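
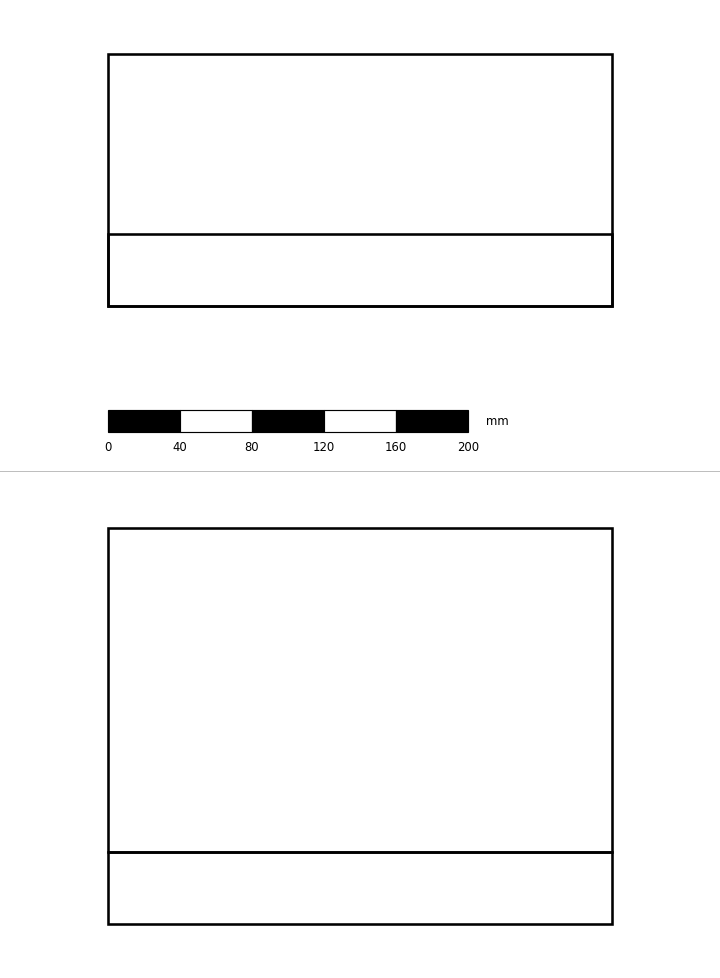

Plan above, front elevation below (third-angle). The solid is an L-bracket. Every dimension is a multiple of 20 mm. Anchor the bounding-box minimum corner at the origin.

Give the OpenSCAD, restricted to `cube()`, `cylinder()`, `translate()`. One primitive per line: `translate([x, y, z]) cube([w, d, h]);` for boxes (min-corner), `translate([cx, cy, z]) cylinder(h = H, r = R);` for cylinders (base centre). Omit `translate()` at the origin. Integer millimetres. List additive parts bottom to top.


cube([280, 140, 40]);
translate([0, 0, 40]) cube([280, 40, 180]);


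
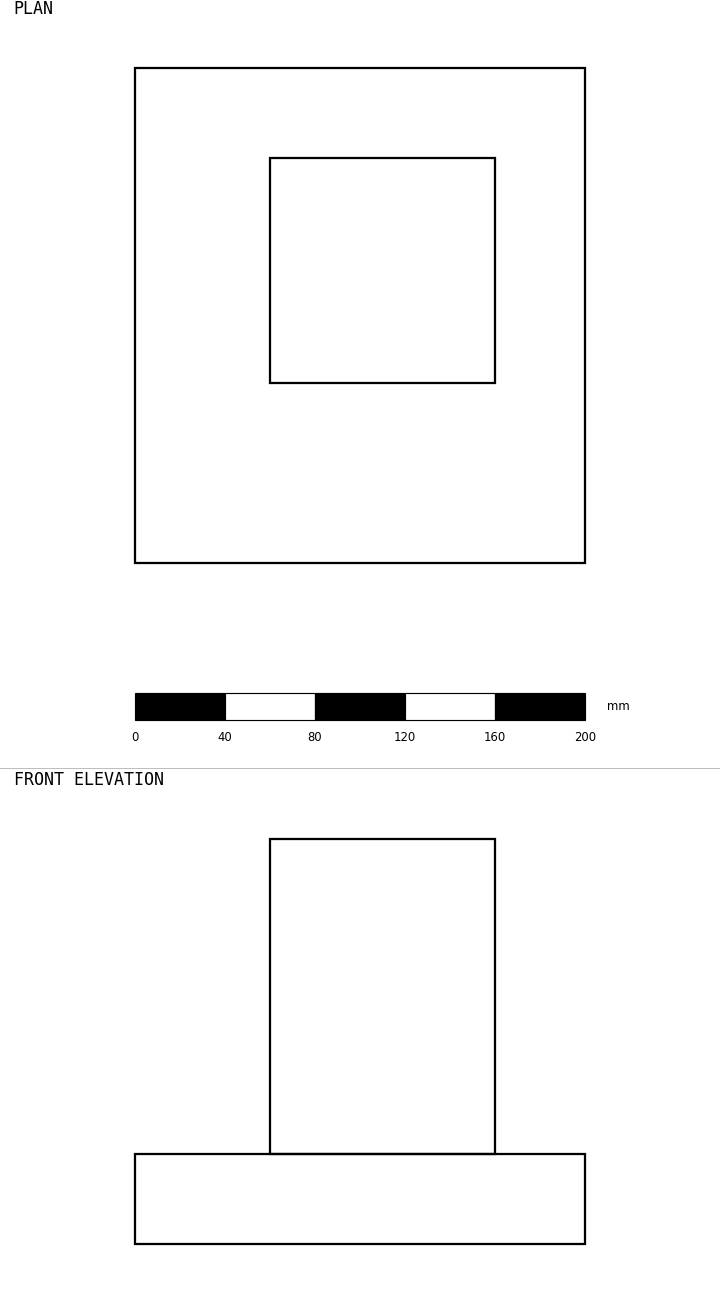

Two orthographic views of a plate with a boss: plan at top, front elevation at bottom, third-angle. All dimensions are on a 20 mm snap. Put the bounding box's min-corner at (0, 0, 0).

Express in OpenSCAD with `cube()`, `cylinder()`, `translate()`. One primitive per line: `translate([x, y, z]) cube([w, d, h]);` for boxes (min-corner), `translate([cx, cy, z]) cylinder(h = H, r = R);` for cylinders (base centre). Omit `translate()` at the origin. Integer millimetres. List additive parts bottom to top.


cube([200, 220, 40]);
translate([60, 80, 40]) cube([100, 100, 140]);


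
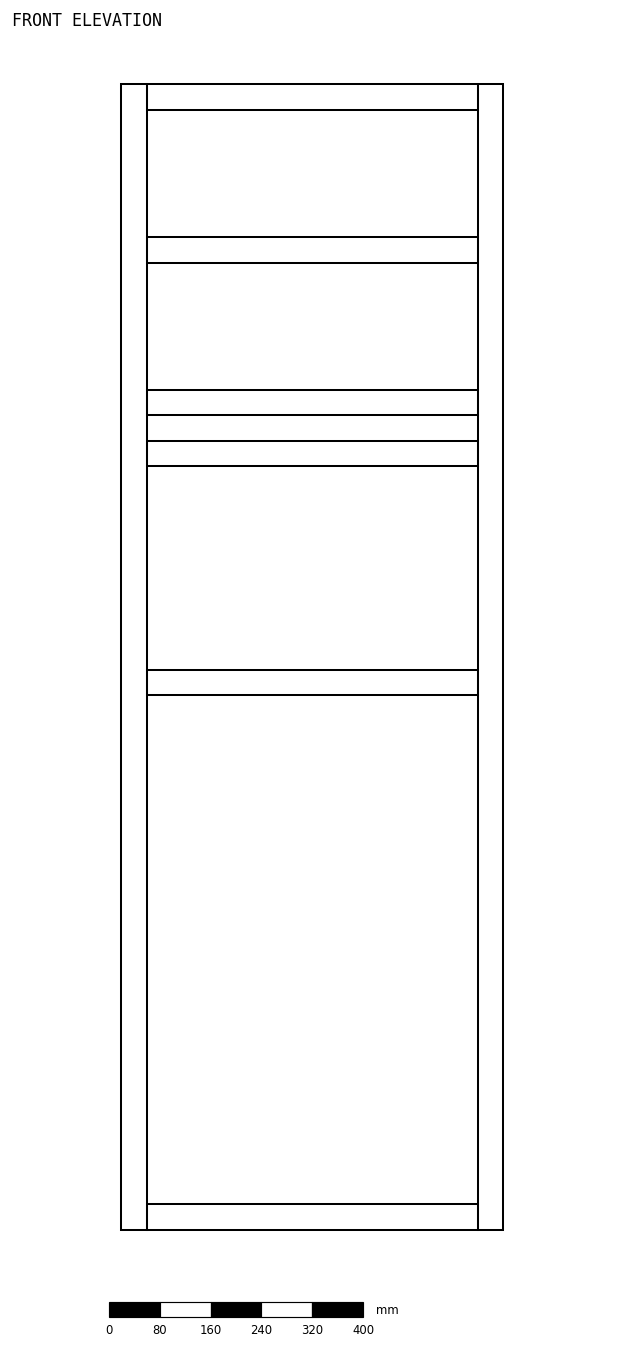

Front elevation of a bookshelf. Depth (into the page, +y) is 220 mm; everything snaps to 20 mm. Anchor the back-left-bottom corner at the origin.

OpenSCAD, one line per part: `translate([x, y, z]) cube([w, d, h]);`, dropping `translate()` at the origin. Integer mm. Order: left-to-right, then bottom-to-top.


cube([40, 220, 1800]);
translate([40, 0, 0]) cube([520, 220, 40]);
translate([40, 0, 840]) cube([520, 220, 40]);
translate([40, 0, 1200]) cube([520, 220, 40]);
translate([40, 0, 1280]) cube([520, 220, 40]);
translate([40, 0, 1520]) cube([520, 220, 40]);
translate([40, 0, 1760]) cube([520, 220, 40]);
translate([560, 0, 0]) cube([40, 220, 1800]);


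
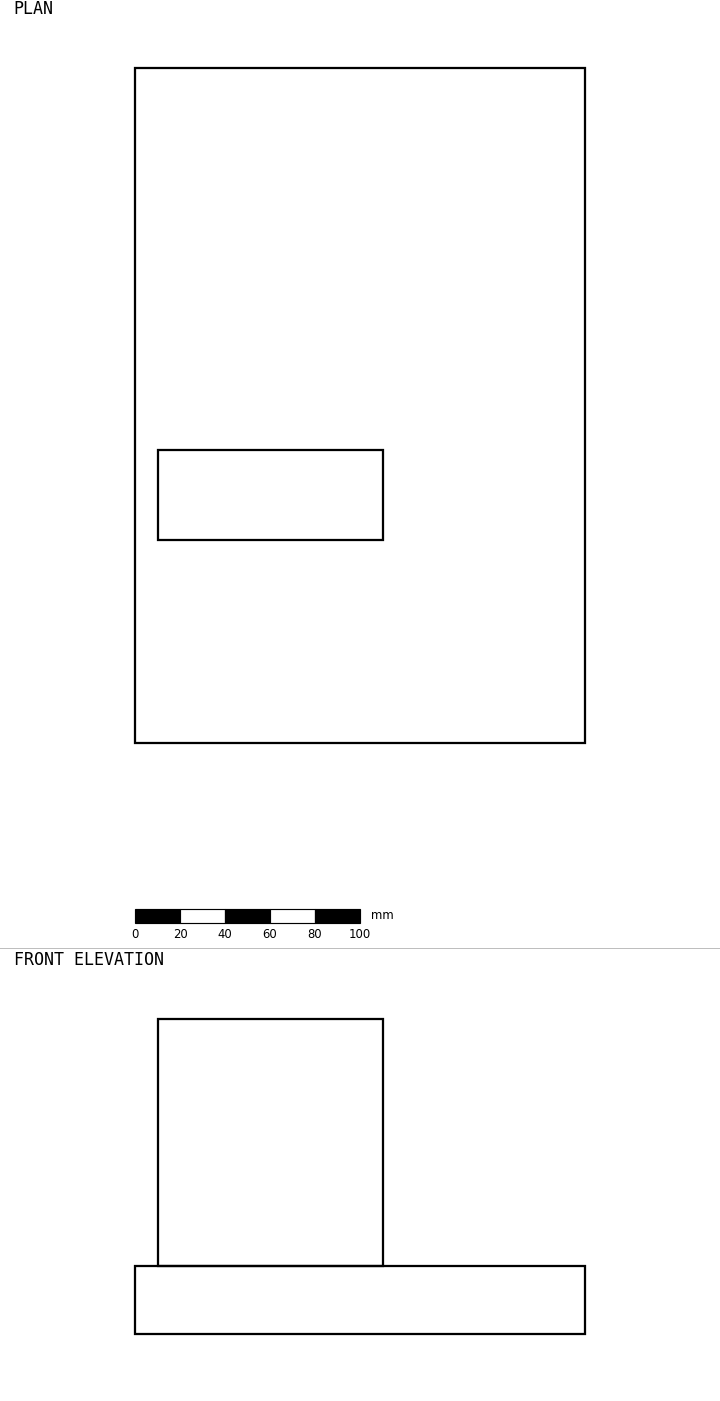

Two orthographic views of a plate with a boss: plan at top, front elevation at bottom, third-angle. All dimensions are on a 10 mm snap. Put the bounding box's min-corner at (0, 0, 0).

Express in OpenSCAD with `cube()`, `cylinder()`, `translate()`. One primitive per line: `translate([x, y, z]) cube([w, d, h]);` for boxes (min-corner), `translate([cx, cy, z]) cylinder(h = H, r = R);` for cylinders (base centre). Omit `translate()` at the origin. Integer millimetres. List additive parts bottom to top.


cube([200, 300, 30]);
translate([10, 90, 30]) cube([100, 40, 110]);


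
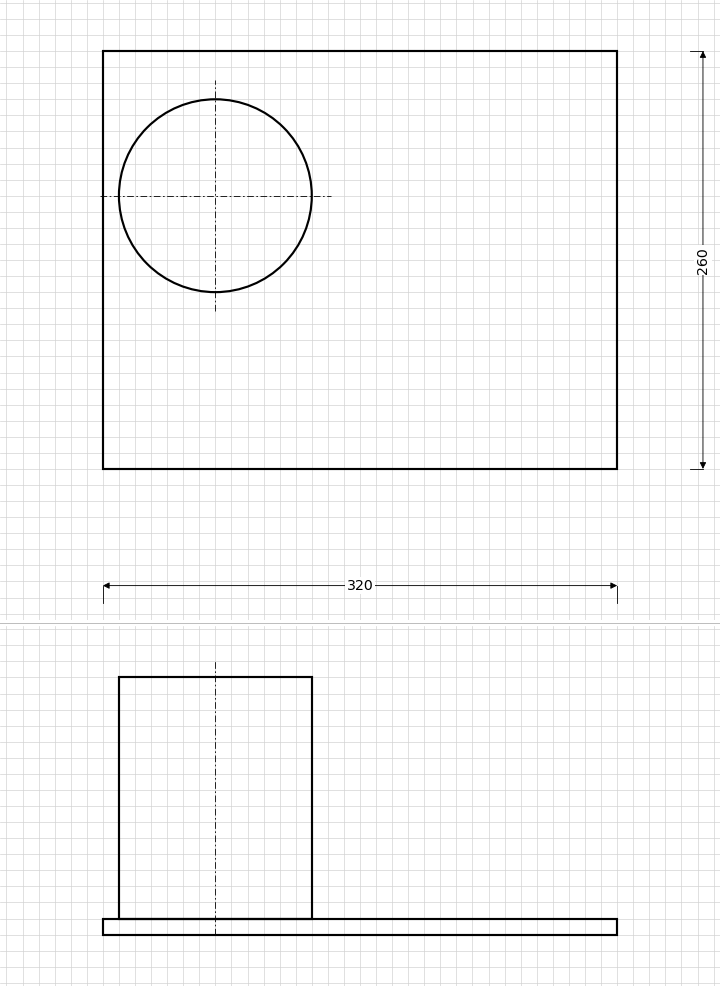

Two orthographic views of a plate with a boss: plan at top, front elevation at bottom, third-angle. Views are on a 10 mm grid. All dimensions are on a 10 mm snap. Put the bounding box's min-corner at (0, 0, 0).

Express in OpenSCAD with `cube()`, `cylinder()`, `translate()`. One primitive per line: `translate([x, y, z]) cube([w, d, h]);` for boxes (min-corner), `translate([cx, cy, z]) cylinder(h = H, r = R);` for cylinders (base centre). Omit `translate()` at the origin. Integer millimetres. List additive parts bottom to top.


cube([320, 260, 10]);
translate([70, 170, 10]) cylinder(h = 150, r = 60);


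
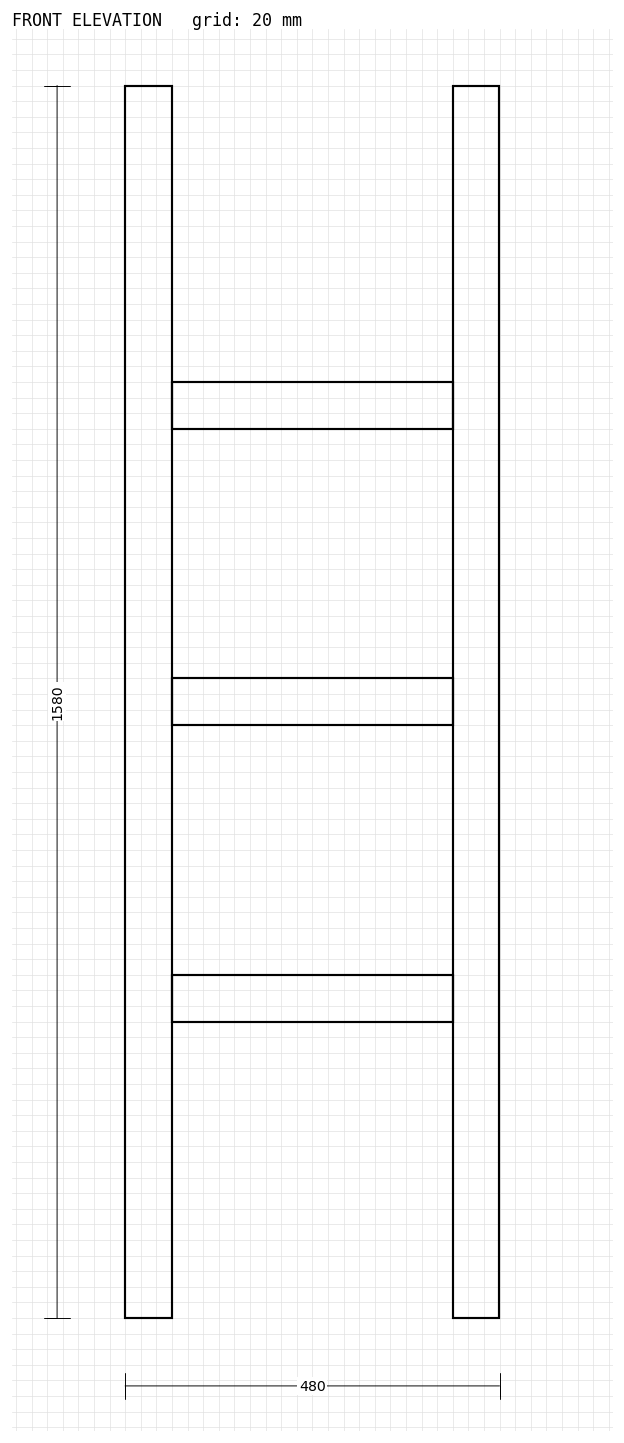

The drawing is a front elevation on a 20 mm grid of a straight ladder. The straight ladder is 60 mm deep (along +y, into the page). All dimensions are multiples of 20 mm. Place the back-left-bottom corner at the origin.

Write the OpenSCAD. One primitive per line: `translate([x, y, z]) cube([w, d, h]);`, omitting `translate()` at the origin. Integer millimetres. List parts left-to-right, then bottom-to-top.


cube([60, 60, 1580]);
translate([60, 0, 380]) cube([360, 60, 60]);
translate([60, 0, 760]) cube([360, 60, 60]);
translate([60, 0, 1140]) cube([360, 60, 60]);
translate([420, 0, 0]) cube([60, 60, 1580]);


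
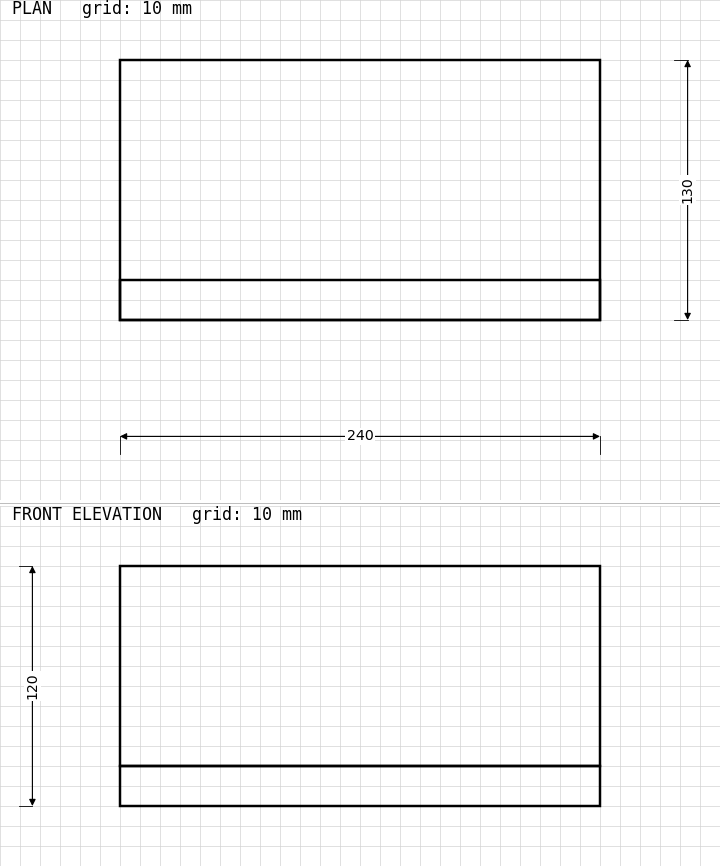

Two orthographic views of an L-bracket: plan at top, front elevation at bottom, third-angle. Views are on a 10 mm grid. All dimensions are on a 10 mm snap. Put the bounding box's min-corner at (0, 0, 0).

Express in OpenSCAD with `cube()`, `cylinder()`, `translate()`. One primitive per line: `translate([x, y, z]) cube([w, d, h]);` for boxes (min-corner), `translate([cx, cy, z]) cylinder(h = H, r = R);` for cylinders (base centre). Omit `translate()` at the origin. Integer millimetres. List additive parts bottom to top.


cube([240, 130, 20]);
translate([0, 0, 20]) cube([240, 20, 100]);


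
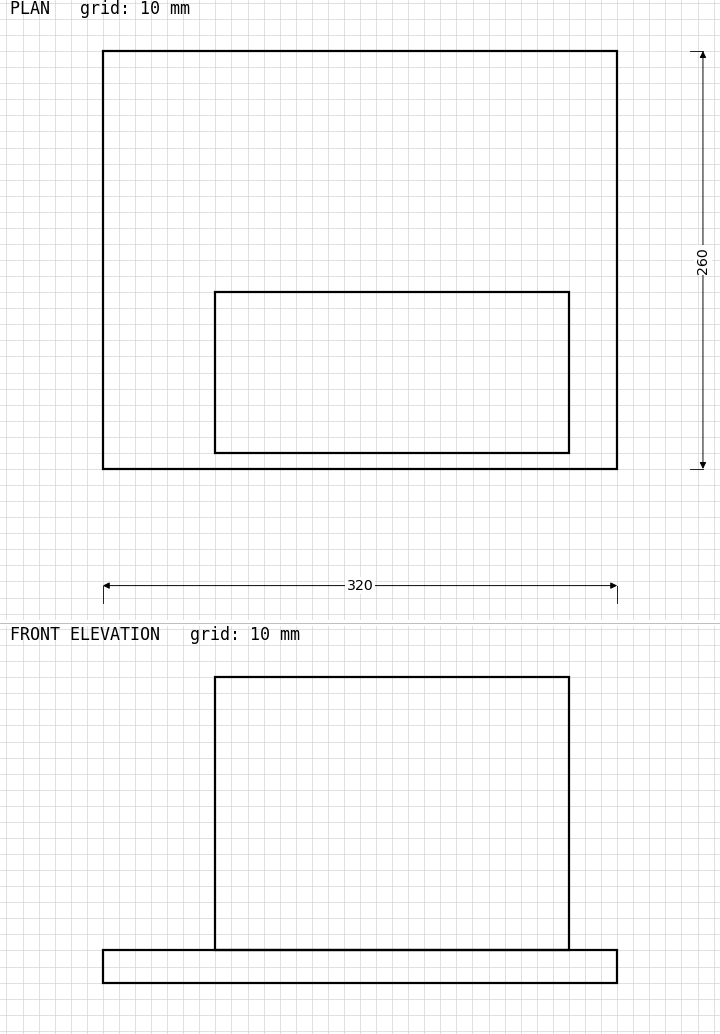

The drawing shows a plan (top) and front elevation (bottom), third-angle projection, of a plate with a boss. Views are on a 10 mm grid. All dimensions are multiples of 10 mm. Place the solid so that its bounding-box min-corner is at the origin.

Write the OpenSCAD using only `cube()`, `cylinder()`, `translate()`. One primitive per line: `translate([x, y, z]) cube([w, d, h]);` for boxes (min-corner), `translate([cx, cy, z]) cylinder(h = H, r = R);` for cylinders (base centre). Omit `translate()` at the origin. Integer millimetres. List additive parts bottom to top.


cube([320, 260, 20]);
translate([70, 10, 20]) cube([220, 100, 170]);


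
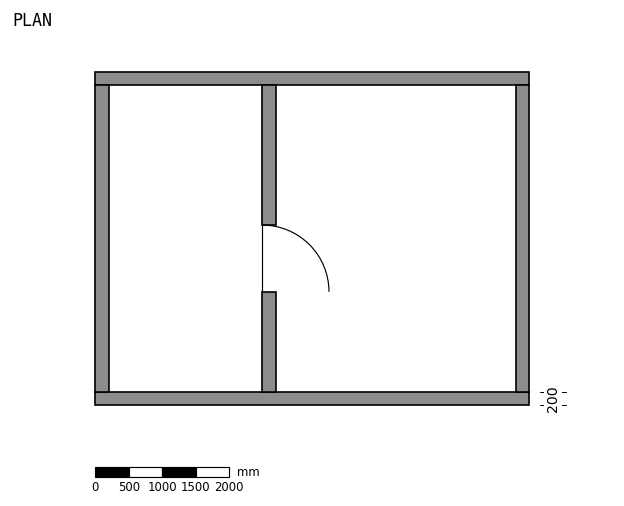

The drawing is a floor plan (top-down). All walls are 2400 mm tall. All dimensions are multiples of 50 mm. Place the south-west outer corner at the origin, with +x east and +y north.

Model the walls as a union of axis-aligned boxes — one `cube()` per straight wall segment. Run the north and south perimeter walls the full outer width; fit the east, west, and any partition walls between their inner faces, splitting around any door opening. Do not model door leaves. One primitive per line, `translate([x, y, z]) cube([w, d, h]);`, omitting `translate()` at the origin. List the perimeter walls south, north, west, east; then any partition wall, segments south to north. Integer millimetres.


cube([6500, 200, 2400]);
translate([0, 4800, 0]) cube([6500, 200, 2400]);
translate([0, 200, 0]) cube([200, 4600, 2400]);
translate([6300, 200, 0]) cube([200, 4600, 2400]);
translate([2500, 200, 0]) cube([200, 1500, 2400]);
translate([2500, 2700, 0]) cube([200, 2100, 2400]);


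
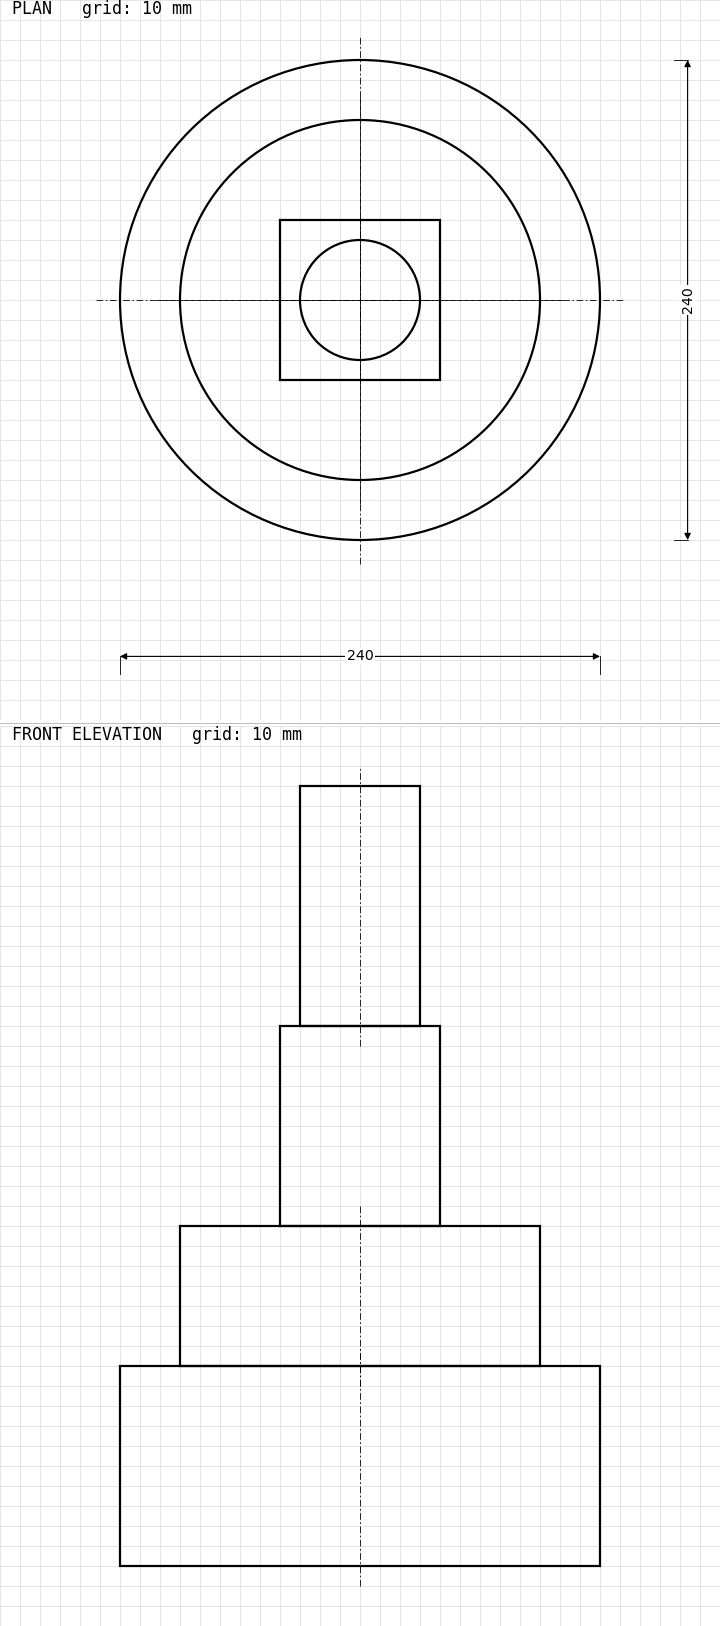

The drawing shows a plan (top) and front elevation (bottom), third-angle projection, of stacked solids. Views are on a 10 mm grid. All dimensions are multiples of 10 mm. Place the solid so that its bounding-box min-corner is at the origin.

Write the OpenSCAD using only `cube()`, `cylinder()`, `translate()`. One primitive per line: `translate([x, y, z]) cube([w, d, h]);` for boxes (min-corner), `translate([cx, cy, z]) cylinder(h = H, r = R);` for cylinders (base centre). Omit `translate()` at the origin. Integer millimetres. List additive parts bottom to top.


translate([120, 120, 0]) cylinder(h = 100, r = 120);
translate([120, 120, 100]) cylinder(h = 70, r = 90);
translate([80, 80, 170]) cube([80, 80, 100]);
translate([120, 120, 270]) cylinder(h = 120, r = 30);


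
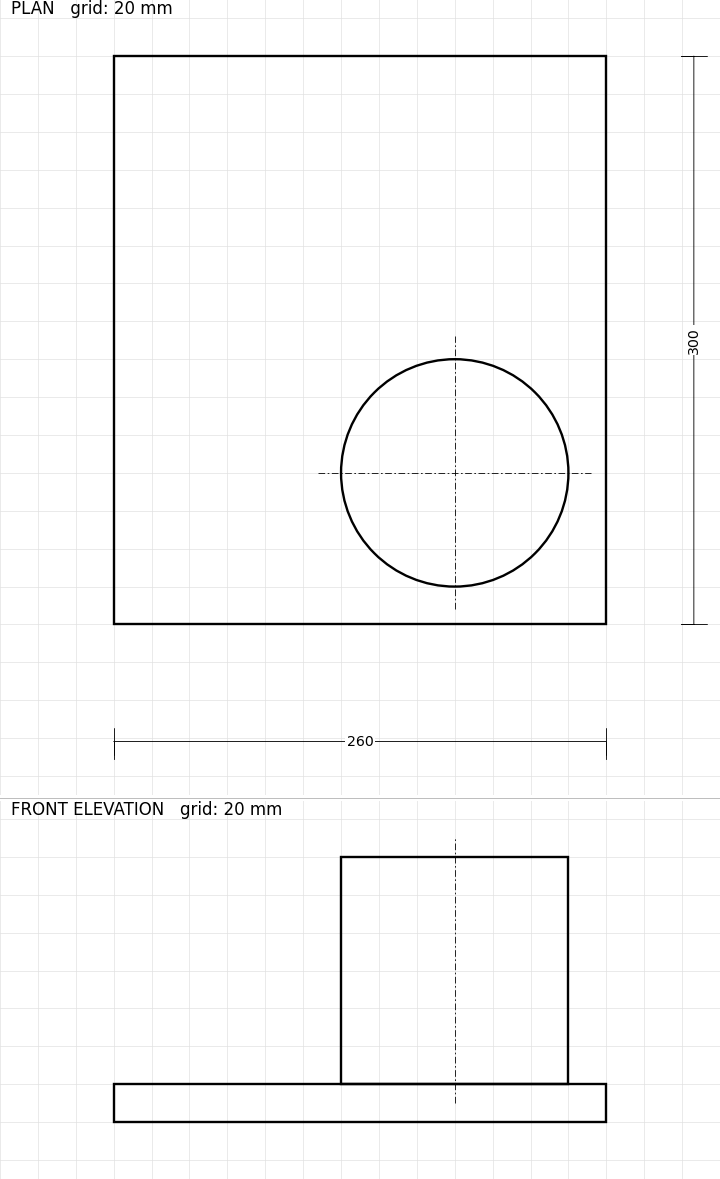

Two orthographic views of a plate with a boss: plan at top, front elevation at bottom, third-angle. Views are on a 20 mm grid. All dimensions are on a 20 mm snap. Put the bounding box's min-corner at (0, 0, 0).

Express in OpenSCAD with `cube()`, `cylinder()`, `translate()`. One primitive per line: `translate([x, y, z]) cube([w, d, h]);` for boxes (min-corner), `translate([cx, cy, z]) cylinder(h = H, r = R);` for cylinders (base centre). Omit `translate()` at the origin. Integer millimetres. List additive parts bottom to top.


cube([260, 300, 20]);
translate([180, 80, 20]) cylinder(h = 120, r = 60);


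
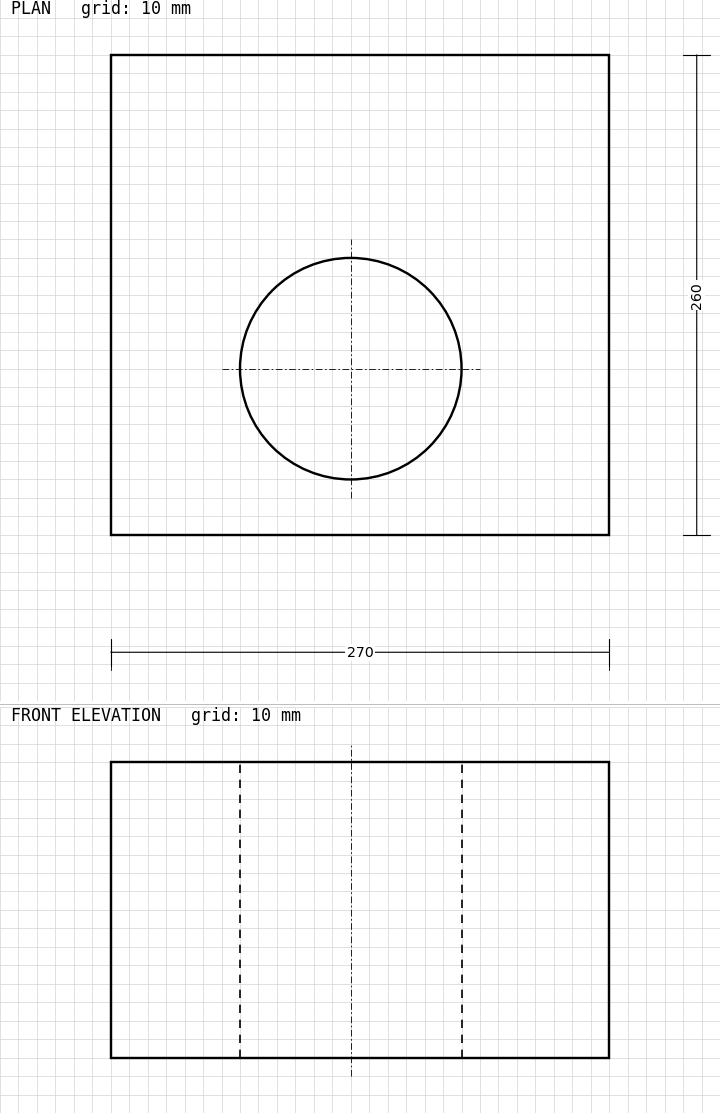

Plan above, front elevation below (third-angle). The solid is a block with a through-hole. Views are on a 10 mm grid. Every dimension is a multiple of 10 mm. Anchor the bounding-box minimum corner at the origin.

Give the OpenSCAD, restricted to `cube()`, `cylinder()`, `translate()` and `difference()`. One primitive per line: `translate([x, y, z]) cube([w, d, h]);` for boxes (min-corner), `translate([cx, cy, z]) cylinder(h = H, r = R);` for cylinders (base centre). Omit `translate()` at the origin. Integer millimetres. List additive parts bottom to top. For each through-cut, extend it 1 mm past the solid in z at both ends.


difference() {
  cube([270, 260, 160]);
  translate([130, 90, -1]) cylinder(h = 162, r = 60);
}


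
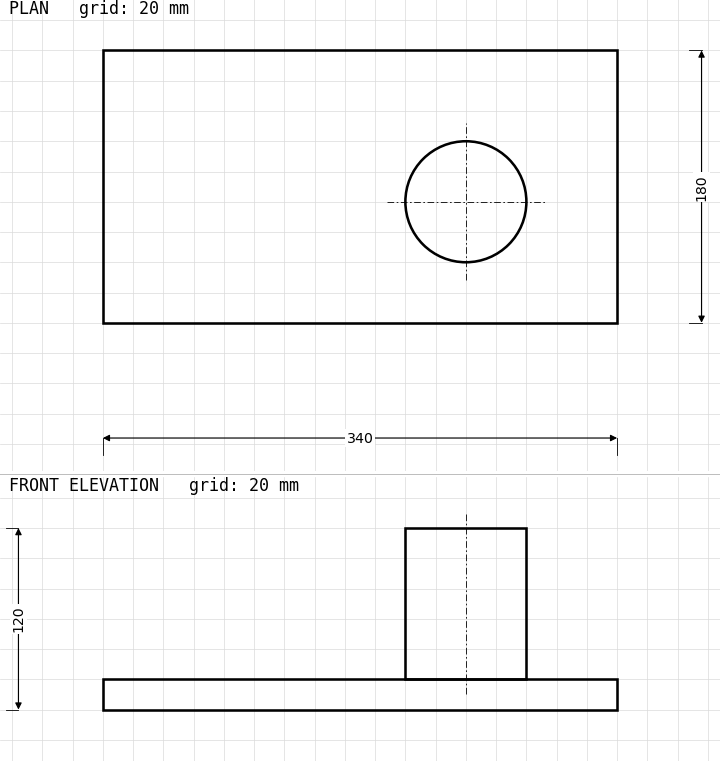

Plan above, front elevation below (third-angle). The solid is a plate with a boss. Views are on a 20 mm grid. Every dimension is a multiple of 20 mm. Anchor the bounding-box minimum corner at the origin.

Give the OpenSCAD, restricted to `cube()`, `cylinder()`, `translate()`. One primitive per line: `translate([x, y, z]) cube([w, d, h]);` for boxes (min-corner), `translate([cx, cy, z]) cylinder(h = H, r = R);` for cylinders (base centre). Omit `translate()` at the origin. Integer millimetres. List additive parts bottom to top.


cube([340, 180, 20]);
translate([240, 80, 20]) cylinder(h = 100, r = 40);


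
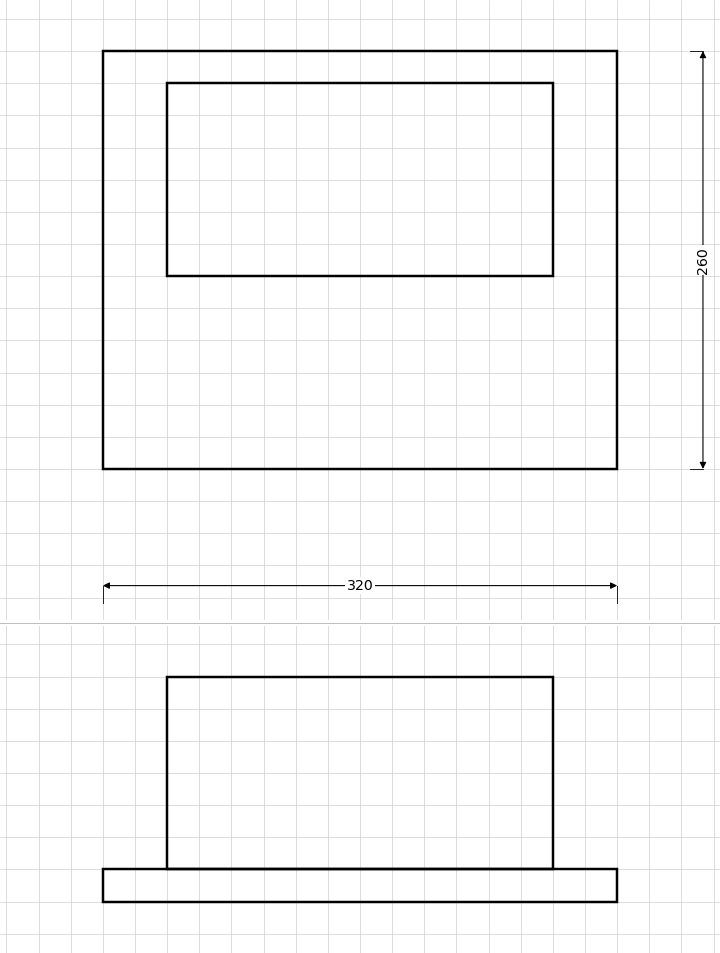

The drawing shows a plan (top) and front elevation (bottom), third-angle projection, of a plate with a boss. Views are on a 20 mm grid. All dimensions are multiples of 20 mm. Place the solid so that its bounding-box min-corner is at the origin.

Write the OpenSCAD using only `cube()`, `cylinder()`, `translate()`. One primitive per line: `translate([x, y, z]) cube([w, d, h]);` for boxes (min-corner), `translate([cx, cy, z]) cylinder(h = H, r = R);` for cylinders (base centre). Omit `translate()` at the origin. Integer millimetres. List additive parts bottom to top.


cube([320, 260, 20]);
translate([40, 120, 20]) cube([240, 120, 120]);


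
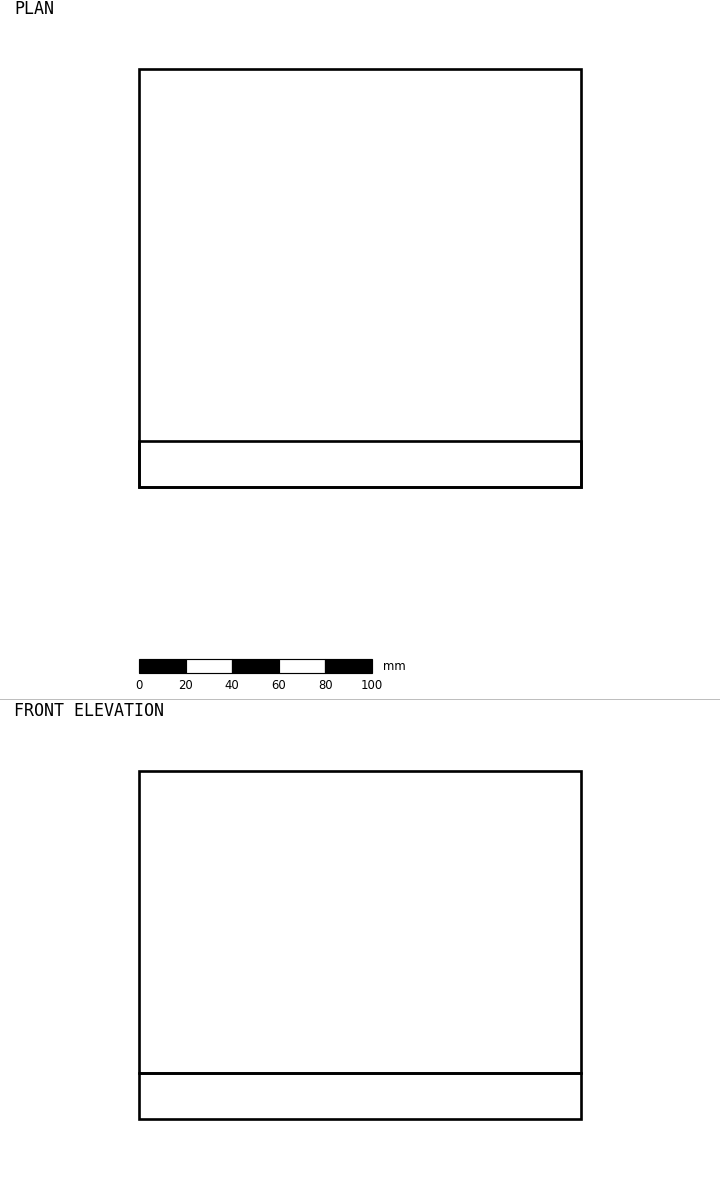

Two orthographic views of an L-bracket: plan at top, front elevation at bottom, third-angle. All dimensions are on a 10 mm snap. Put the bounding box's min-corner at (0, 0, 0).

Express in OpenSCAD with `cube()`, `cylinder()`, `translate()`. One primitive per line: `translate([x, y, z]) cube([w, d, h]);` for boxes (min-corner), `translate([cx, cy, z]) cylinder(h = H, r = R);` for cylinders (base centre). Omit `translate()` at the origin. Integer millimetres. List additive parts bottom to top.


cube([190, 180, 20]);
translate([0, 0, 20]) cube([190, 20, 130]);


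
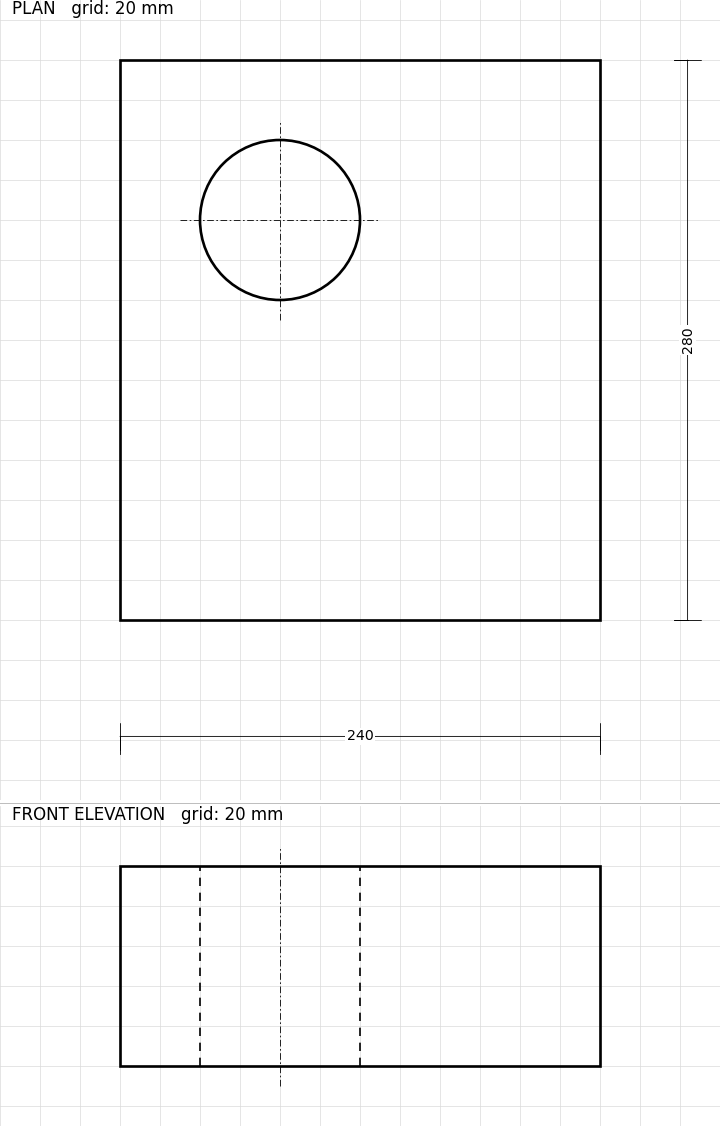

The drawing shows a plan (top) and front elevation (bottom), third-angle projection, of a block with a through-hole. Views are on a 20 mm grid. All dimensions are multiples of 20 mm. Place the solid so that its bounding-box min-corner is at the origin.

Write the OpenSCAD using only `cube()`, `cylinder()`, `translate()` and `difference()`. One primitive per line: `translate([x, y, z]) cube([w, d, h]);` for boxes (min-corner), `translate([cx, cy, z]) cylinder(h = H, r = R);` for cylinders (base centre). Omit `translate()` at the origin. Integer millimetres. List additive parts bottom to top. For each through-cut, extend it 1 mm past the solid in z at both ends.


difference() {
  cube([240, 280, 100]);
  translate([80, 200, -1]) cylinder(h = 102, r = 40);
}


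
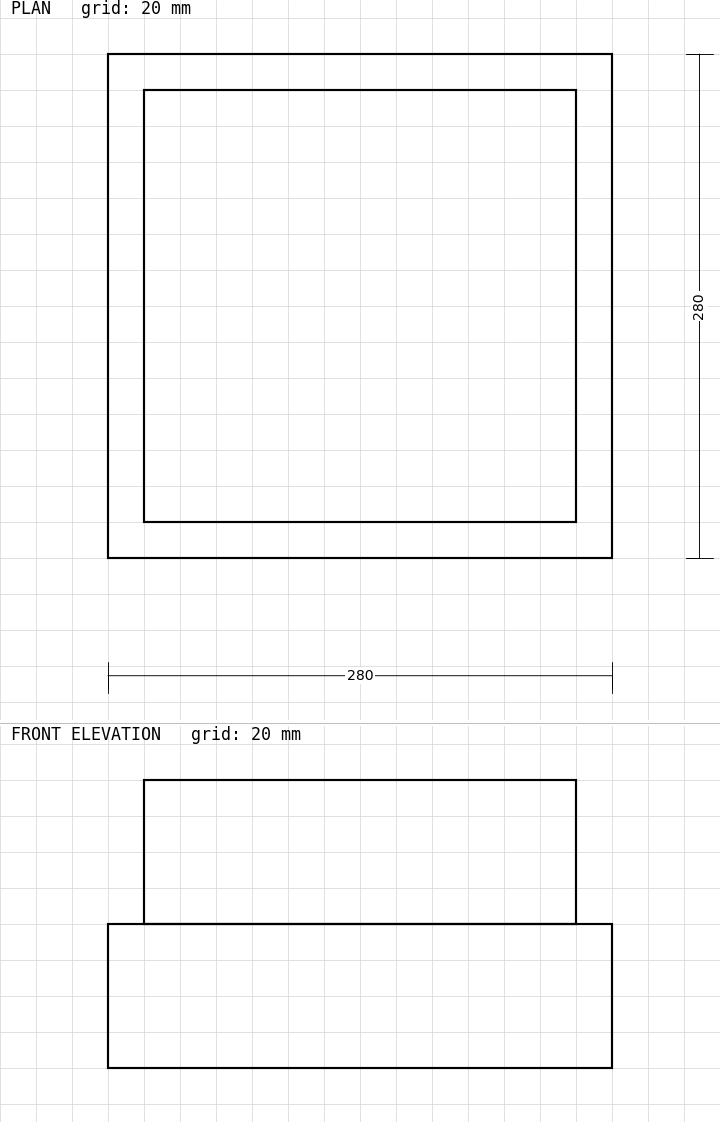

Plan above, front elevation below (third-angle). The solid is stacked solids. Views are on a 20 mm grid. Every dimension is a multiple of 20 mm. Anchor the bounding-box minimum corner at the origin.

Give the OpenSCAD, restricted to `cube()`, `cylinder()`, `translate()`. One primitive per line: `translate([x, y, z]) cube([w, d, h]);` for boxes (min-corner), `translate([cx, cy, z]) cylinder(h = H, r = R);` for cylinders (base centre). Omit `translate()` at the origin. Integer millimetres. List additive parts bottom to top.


cube([280, 280, 80]);
translate([20, 20, 80]) cube([240, 240, 80]);


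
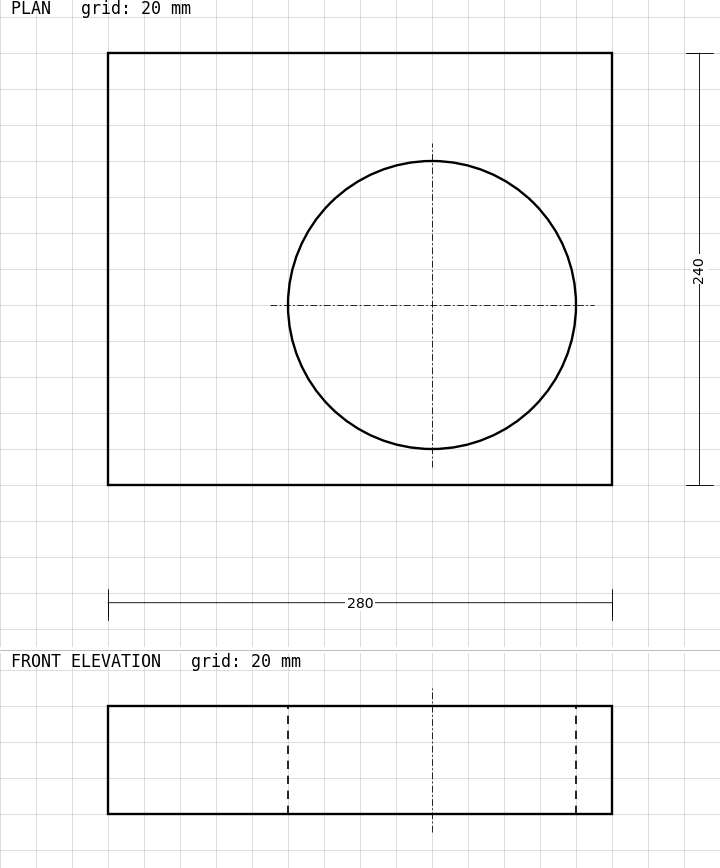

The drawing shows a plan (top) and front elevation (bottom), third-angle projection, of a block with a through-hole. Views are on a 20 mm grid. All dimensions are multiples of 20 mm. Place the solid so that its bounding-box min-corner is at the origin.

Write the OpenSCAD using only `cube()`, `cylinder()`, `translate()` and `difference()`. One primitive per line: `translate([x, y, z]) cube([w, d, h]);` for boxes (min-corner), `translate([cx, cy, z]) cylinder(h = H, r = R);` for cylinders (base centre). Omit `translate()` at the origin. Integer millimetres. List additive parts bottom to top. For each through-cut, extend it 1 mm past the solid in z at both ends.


difference() {
  cube([280, 240, 60]);
  translate([180, 100, -1]) cylinder(h = 62, r = 80);
}


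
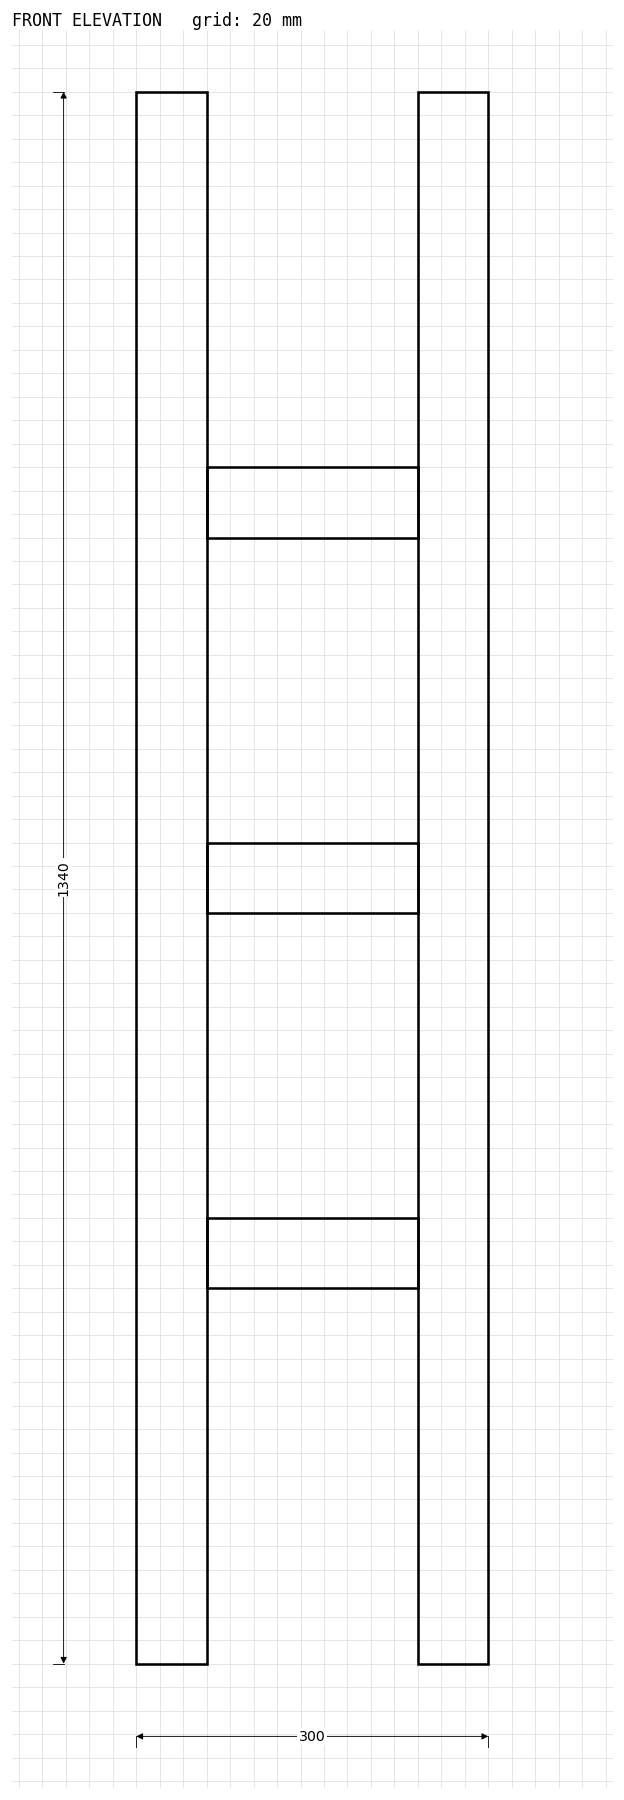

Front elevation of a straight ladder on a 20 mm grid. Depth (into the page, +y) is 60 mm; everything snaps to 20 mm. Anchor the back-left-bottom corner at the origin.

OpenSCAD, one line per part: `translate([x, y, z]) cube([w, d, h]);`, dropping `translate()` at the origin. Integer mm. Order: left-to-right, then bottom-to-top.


cube([60, 60, 1340]);
translate([60, 0, 320]) cube([180, 60, 60]);
translate([60, 0, 640]) cube([180, 60, 60]);
translate([60, 0, 960]) cube([180, 60, 60]);
translate([240, 0, 0]) cube([60, 60, 1340]);


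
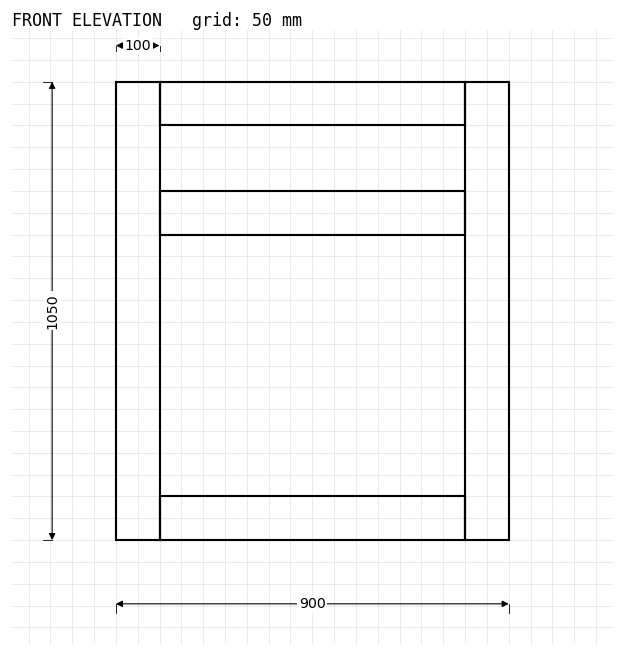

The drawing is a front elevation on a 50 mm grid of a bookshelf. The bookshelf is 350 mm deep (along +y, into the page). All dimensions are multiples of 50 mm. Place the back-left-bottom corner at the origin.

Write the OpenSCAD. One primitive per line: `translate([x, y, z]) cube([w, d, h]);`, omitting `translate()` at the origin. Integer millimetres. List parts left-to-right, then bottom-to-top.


cube([100, 350, 1050]);
translate([100, 0, 0]) cube([700, 350, 100]);
translate([100, 0, 700]) cube([700, 350, 100]);
translate([100, 0, 950]) cube([700, 350, 100]);
translate([800, 0, 0]) cube([100, 350, 1050]);


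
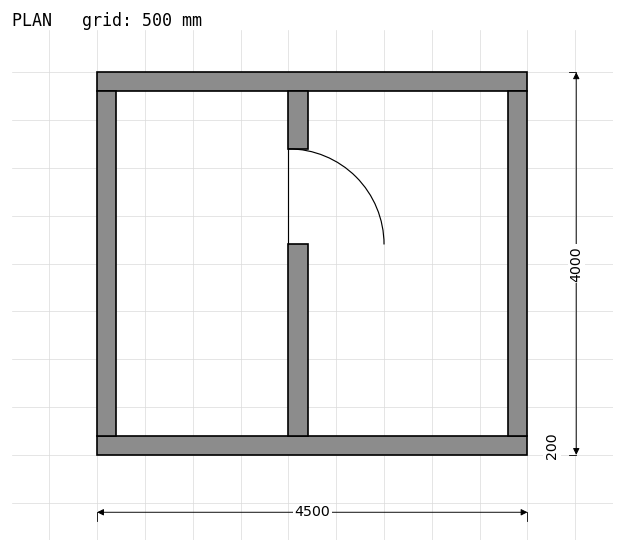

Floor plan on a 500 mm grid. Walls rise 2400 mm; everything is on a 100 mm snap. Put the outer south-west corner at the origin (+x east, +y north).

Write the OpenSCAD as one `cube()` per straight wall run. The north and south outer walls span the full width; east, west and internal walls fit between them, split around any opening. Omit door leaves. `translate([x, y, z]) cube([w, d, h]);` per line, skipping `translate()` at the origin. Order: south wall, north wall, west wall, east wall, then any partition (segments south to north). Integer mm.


cube([4500, 200, 2400]);
translate([0, 3800, 0]) cube([4500, 200, 2400]);
translate([0, 200, 0]) cube([200, 3600, 2400]);
translate([4300, 200, 0]) cube([200, 3600, 2400]);
translate([2000, 200, 0]) cube([200, 2000, 2400]);
translate([2000, 3200, 0]) cube([200, 600, 2400]);


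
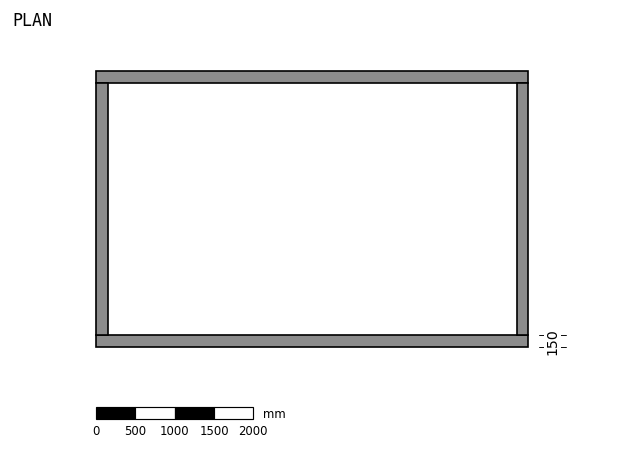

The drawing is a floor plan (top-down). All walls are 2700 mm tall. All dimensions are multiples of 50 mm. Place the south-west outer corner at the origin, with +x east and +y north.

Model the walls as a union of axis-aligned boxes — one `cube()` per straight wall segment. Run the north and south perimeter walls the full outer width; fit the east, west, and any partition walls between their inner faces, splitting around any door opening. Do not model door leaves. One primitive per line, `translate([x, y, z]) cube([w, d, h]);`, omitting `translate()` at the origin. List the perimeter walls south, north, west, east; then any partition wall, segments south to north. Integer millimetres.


cube([5500, 150, 2700]);
translate([0, 3350, 0]) cube([5500, 150, 2700]);
translate([0, 150, 0]) cube([150, 3200, 2700]);
translate([5350, 150, 0]) cube([150, 3200, 2700]);


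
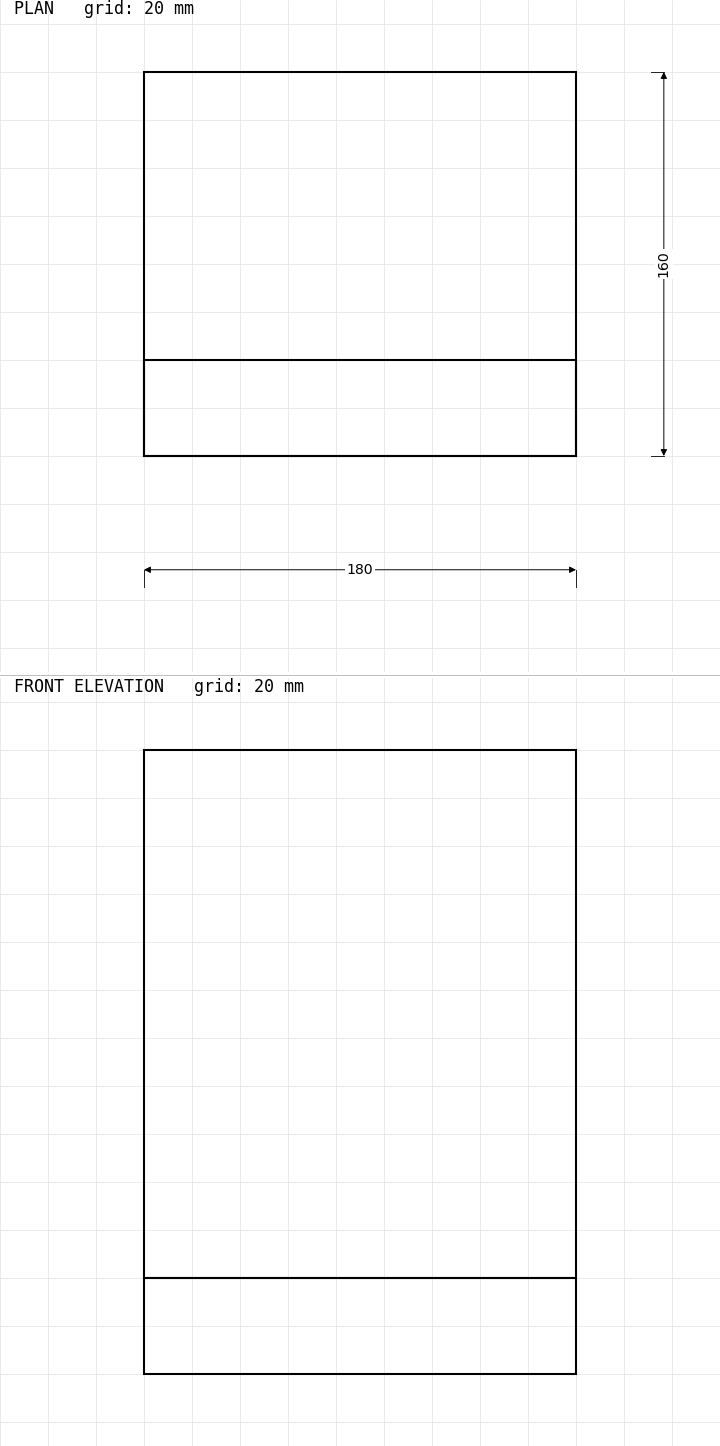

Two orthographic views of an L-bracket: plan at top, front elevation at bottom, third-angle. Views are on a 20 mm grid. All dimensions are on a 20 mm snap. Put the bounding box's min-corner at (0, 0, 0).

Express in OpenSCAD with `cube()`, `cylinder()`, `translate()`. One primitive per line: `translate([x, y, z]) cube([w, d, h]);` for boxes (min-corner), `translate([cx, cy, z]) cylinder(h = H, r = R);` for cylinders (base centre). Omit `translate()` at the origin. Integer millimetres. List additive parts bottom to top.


cube([180, 160, 40]);
translate([0, 0, 40]) cube([180, 40, 220]);


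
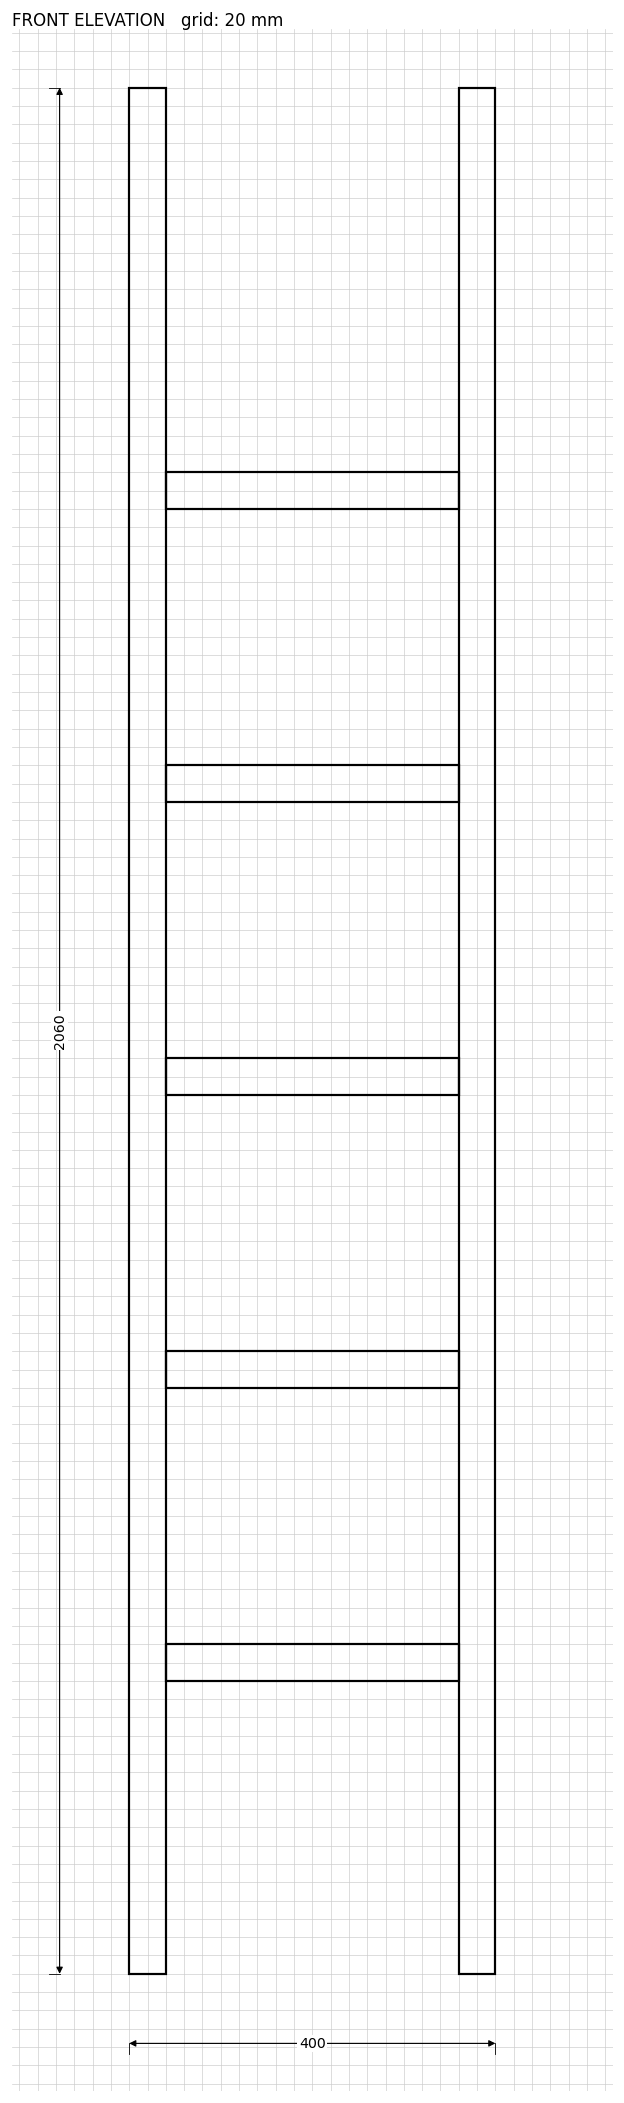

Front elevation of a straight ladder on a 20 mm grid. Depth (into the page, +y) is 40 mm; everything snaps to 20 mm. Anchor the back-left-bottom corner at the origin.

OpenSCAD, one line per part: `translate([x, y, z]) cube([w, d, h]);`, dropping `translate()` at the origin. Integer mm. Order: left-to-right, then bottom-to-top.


cube([40, 40, 2060]);
translate([40, 0, 320]) cube([320, 40, 40]);
translate([40, 0, 640]) cube([320, 40, 40]);
translate([40, 0, 960]) cube([320, 40, 40]);
translate([40, 0, 1280]) cube([320, 40, 40]);
translate([40, 0, 1600]) cube([320, 40, 40]);
translate([360, 0, 0]) cube([40, 40, 2060]);


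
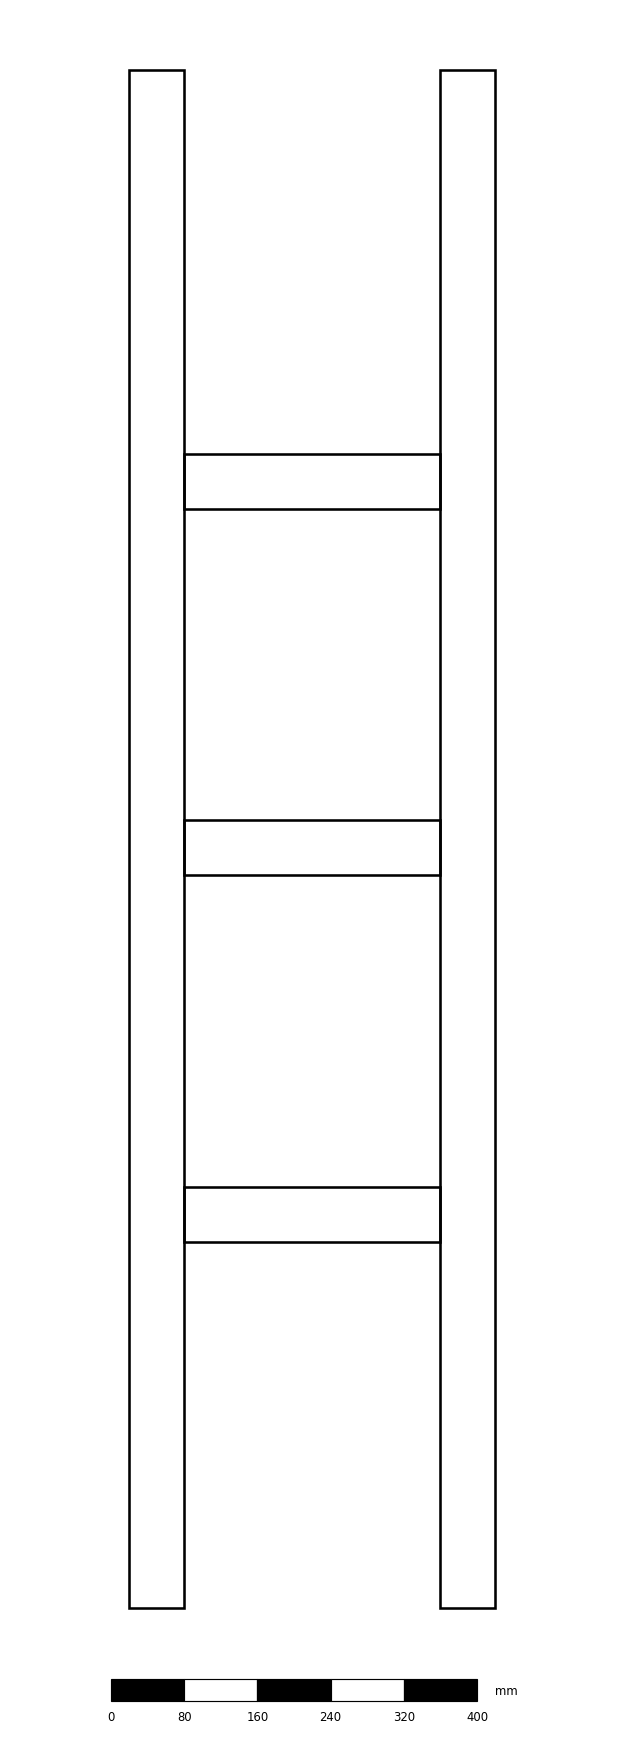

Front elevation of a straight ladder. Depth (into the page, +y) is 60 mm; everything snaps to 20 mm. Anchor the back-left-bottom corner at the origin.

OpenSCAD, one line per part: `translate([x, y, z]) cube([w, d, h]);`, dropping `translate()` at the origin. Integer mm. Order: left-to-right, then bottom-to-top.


cube([60, 60, 1680]);
translate([60, 0, 400]) cube([280, 60, 60]);
translate([60, 0, 800]) cube([280, 60, 60]);
translate([60, 0, 1200]) cube([280, 60, 60]);
translate([340, 0, 0]) cube([60, 60, 1680]);


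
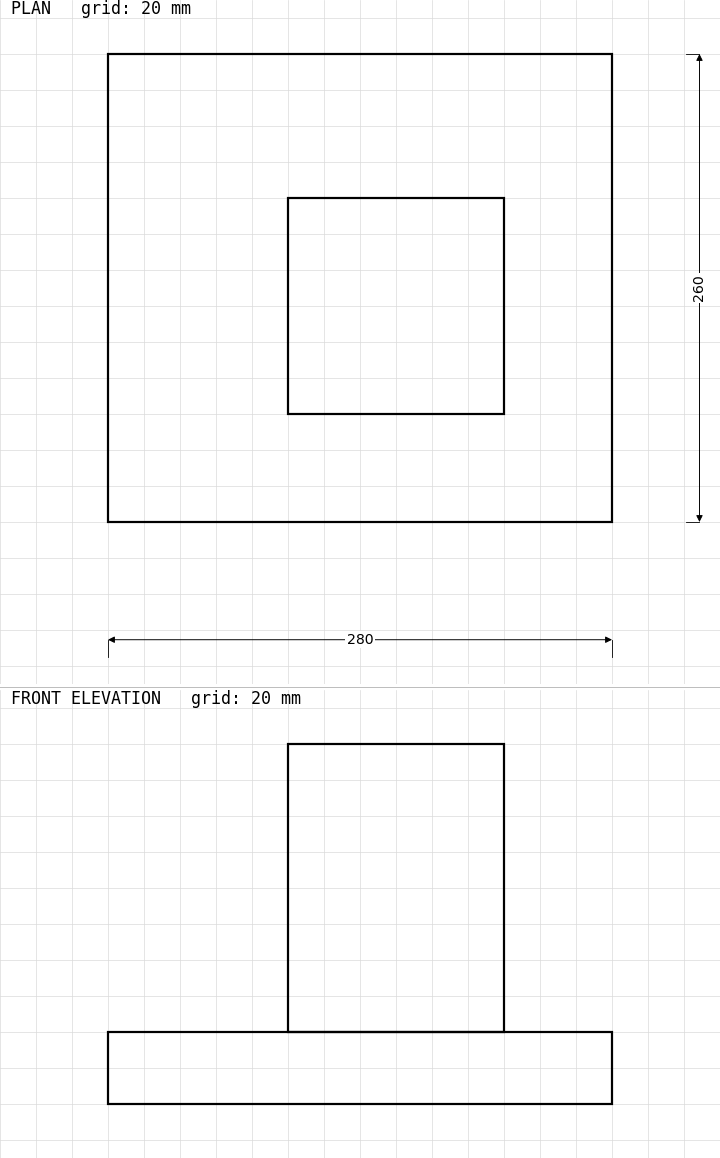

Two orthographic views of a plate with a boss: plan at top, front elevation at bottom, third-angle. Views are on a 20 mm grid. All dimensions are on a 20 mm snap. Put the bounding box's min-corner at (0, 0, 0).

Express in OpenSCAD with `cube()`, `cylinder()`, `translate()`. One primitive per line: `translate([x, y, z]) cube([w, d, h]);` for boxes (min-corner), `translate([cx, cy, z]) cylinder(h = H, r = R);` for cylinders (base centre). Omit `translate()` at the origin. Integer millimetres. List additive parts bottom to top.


cube([280, 260, 40]);
translate([100, 60, 40]) cube([120, 120, 160]);


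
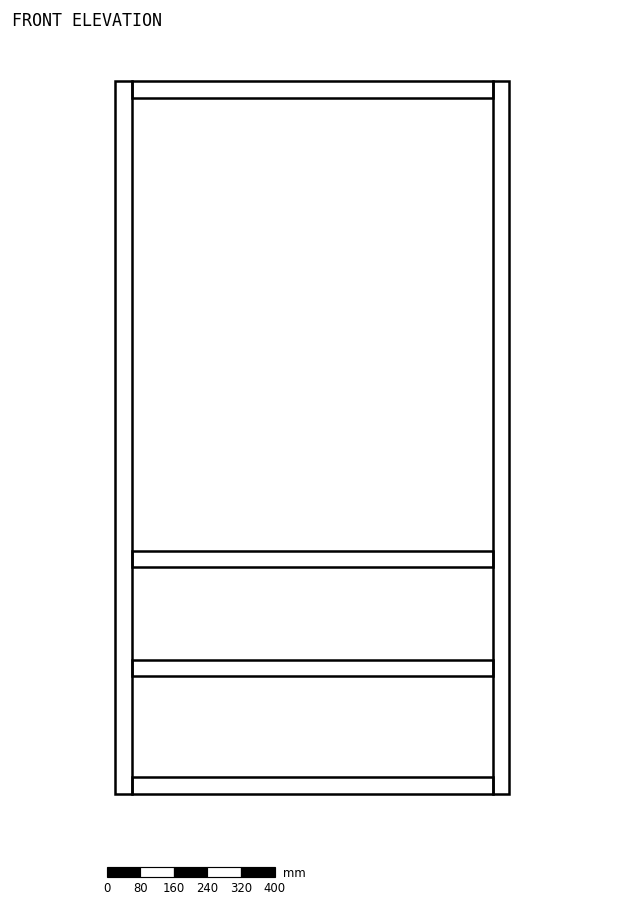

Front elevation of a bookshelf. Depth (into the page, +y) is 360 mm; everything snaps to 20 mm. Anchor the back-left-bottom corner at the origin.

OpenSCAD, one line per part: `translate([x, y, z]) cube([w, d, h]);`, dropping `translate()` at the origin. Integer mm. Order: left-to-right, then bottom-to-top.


cube([40, 360, 1700]);
translate([40, 0, 0]) cube([860, 360, 40]);
translate([40, 0, 280]) cube([860, 360, 40]);
translate([40, 0, 540]) cube([860, 360, 40]);
translate([40, 0, 1660]) cube([860, 360, 40]);
translate([900, 0, 0]) cube([40, 360, 1700]);


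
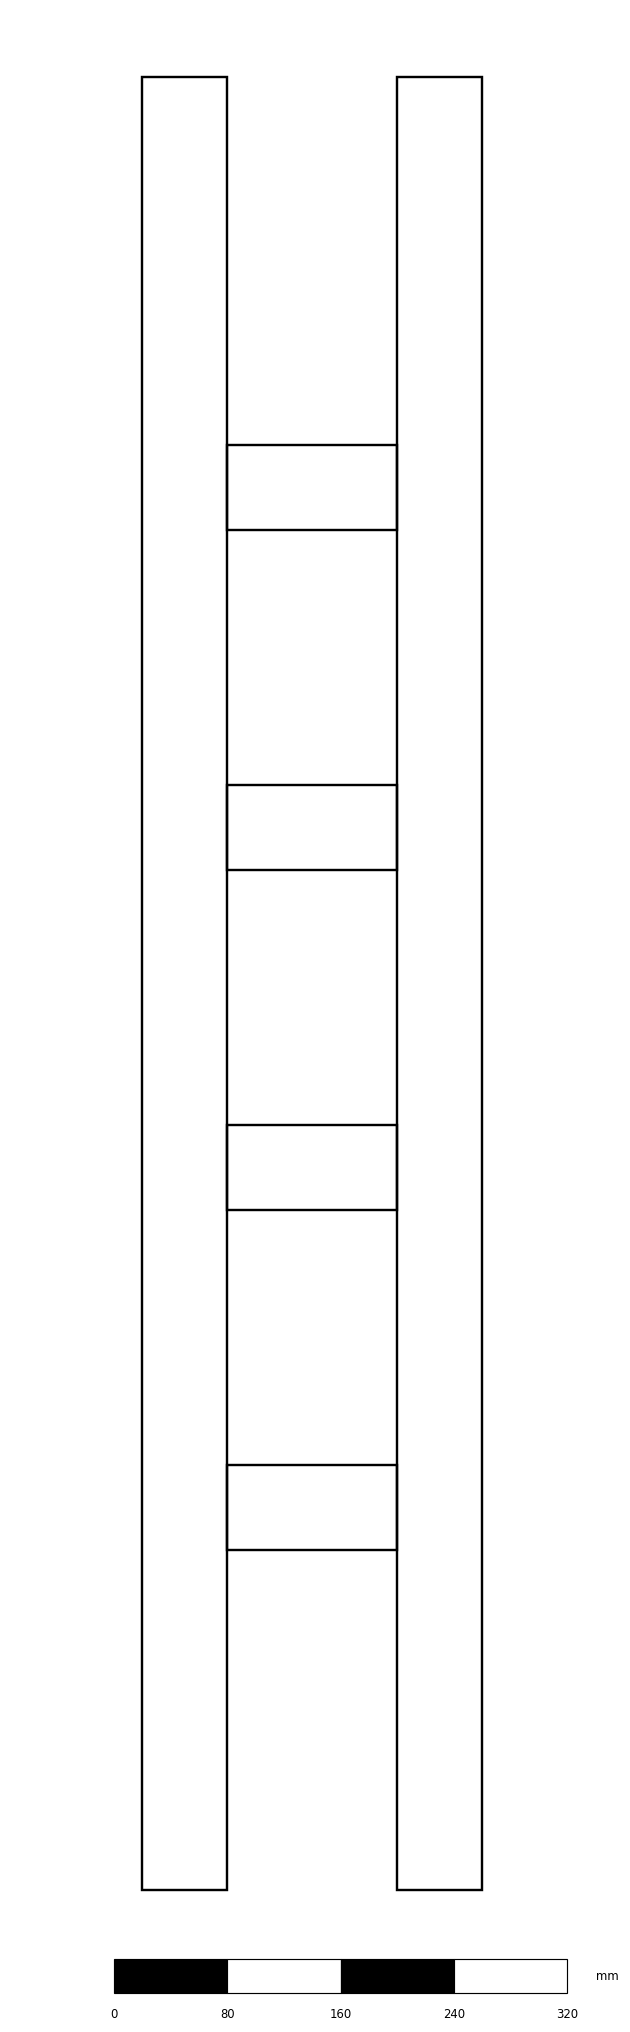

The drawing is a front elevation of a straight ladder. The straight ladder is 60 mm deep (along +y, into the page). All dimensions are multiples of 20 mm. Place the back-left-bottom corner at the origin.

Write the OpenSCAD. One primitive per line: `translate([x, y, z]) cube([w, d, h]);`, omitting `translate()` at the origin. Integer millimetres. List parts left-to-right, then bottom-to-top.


cube([60, 60, 1280]);
translate([60, 0, 240]) cube([120, 60, 60]);
translate([60, 0, 480]) cube([120, 60, 60]);
translate([60, 0, 720]) cube([120, 60, 60]);
translate([60, 0, 960]) cube([120, 60, 60]);
translate([180, 0, 0]) cube([60, 60, 1280]);


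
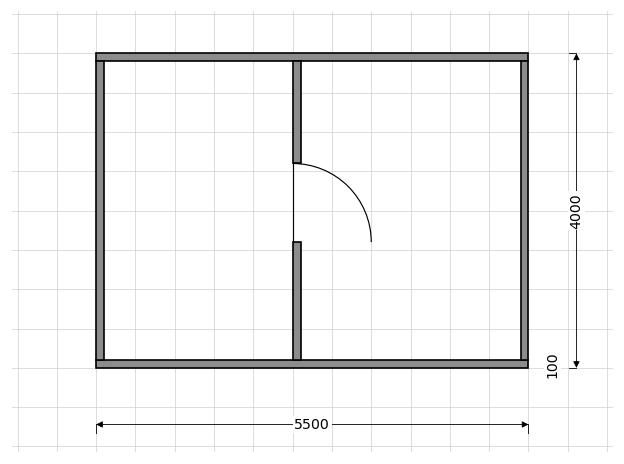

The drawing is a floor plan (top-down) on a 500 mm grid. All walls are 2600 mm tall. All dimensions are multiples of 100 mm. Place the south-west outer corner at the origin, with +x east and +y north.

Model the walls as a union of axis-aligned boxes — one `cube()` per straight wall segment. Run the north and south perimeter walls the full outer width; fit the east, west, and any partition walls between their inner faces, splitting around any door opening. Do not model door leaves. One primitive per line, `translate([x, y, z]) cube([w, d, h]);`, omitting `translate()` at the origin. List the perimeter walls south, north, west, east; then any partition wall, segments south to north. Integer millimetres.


cube([5500, 100, 2600]);
translate([0, 3900, 0]) cube([5500, 100, 2600]);
translate([0, 100, 0]) cube([100, 3800, 2600]);
translate([5400, 100, 0]) cube([100, 3800, 2600]);
translate([2500, 100, 0]) cube([100, 1500, 2600]);
translate([2500, 2600, 0]) cube([100, 1300, 2600]);


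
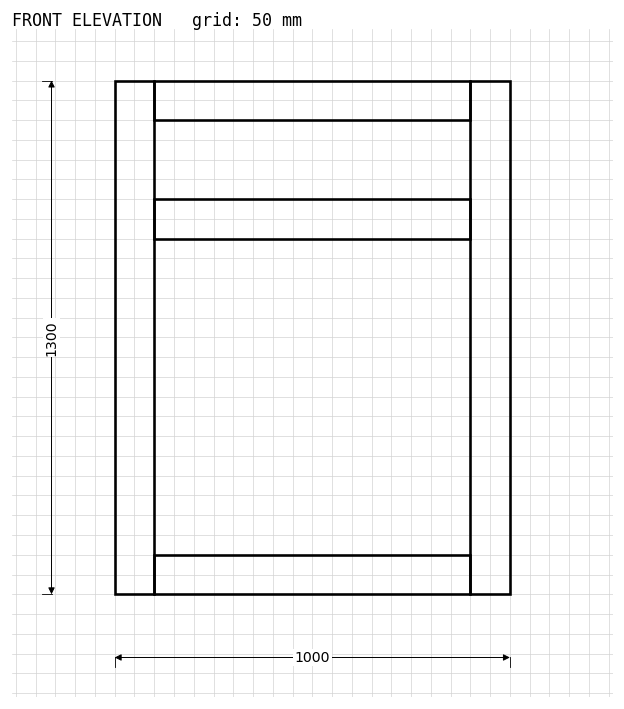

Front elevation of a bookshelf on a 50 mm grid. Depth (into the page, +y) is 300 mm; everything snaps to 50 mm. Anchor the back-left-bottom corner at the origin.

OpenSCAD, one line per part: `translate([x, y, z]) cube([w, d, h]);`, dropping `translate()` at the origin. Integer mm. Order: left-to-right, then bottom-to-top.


cube([100, 300, 1300]);
translate([100, 0, 0]) cube([800, 300, 100]);
translate([100, 0, 900]) cube([800, 300, 100]);
translate([100, 0, 1200]) cube([800, 300, 100]);
translate([900, 0, 0]) cube([100, 300, 1300]);


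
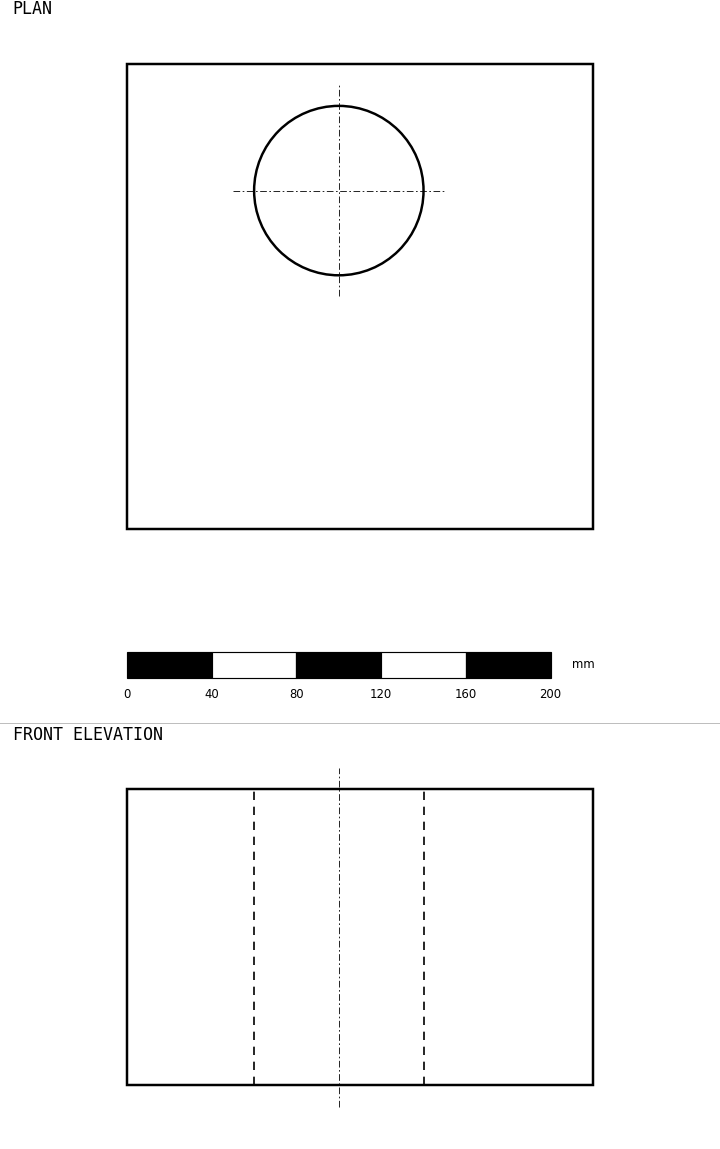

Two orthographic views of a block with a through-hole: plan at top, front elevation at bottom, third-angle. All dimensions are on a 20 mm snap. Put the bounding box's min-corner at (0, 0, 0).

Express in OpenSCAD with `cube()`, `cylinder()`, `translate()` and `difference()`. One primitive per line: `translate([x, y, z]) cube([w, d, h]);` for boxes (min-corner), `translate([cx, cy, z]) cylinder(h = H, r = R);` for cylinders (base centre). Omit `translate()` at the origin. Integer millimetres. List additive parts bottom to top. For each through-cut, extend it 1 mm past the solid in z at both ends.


difference() {
  cube([220, 220, 140]);
  translate([100, 160, -1]) cylinder(h = 142, r = 40);
}
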